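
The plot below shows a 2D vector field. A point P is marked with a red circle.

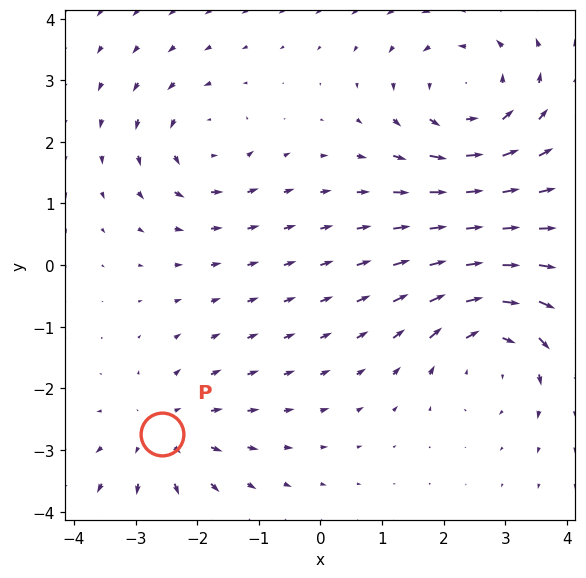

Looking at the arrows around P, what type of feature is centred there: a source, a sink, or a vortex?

source

At P (-2.6, -2.7) the arrows spread outward. Divergence about +3, curl ≈0 — positive divergence with near-zero curl is a source.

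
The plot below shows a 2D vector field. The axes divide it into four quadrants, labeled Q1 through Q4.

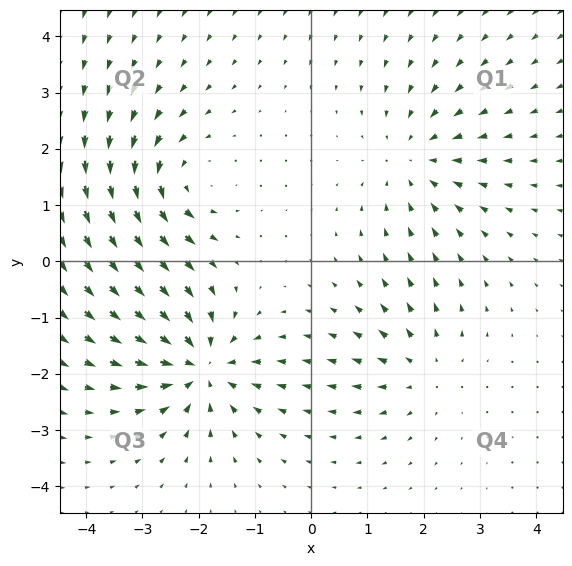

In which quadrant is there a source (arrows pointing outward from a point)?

The source sits at approximately (2.0, -1.9), which lies in quadrant Q4. The divergence there is about +3, positive as expected for a source.

Q4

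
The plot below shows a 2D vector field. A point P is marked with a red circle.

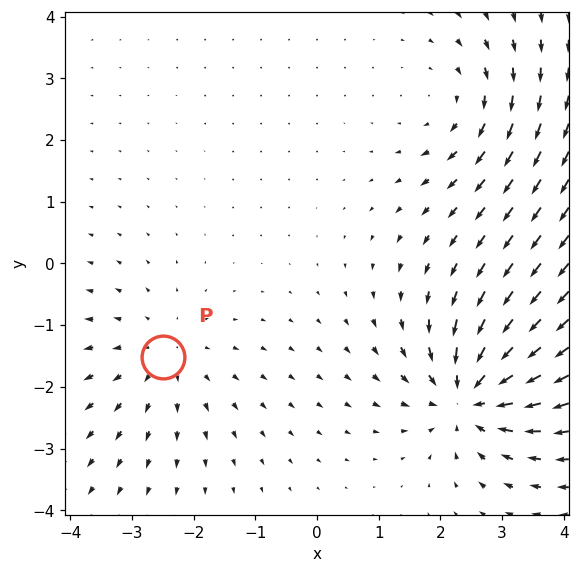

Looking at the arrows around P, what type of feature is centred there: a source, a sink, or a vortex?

At P (-2.5, -1.5) the arrows spread outward. Divergence about +2, curl ≈0 — positive divergence with near-zero curl is a source.

source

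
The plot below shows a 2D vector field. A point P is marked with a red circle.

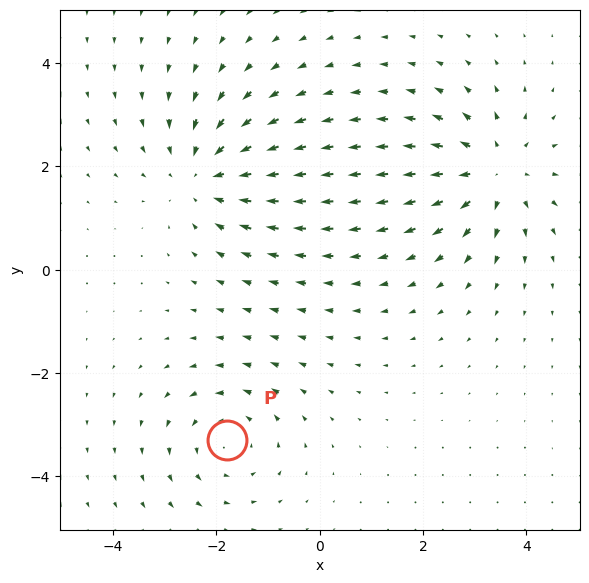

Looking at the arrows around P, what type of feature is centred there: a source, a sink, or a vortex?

vortex

At P (-1.8, -3.3) the arrows circulate counterclockwise. Divergence ≈0, curl about +3 — near-zero divergence with nonzero curl is a vortex.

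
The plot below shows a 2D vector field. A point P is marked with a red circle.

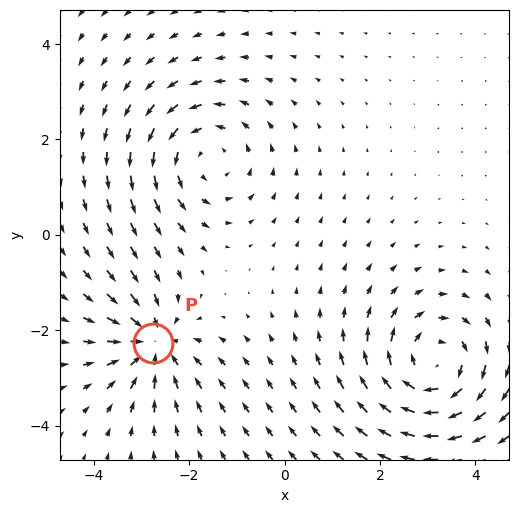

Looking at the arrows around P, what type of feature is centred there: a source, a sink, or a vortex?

sink

At P (-2.8, -2.3) the arrows converge inward. Divergence about -5, curl ≈0 — negative divergence with near-zero curl is a sink.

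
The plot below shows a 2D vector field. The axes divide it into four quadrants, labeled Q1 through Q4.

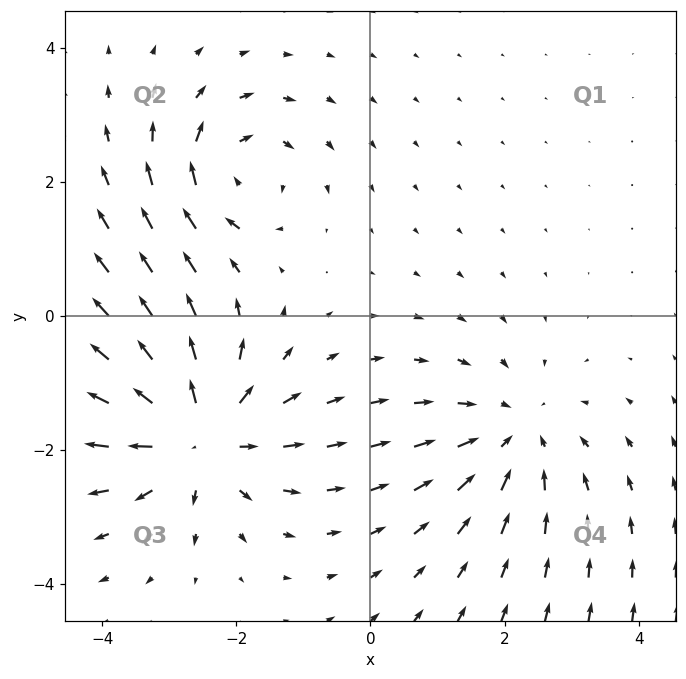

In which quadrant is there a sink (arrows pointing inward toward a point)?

The sink sits at approximately (2.1, -1.8), which lies in quadrant Q4. The divergence there is about -2, negative as expected for a sink.

Q4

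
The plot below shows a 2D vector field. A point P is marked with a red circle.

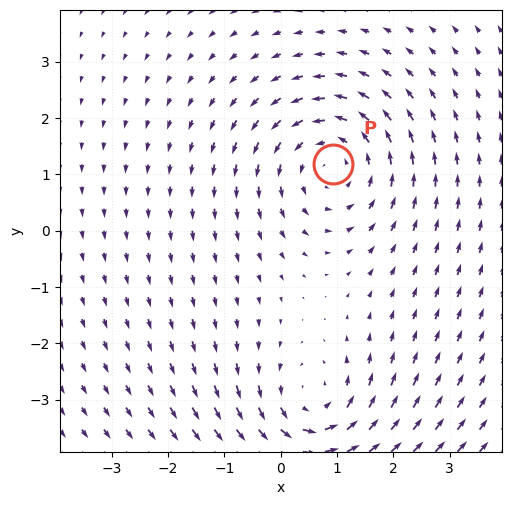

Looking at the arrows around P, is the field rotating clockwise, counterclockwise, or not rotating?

Near P at (0.9, 1.2) the arrows circulate counterclockwise. The curl (z-component) there is about +3; positive curl means counterclockwise rotation.

counterclockwise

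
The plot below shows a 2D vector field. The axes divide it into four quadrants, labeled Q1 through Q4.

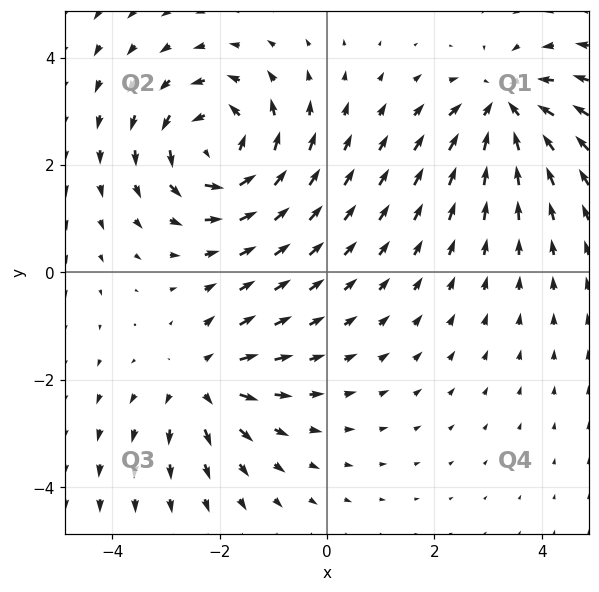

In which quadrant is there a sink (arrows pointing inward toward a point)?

Q1

The sink sits at approximately (3.3, 3.1), which lies in quadrant Q1. The divergence there is about -5, negative as expected for a sink.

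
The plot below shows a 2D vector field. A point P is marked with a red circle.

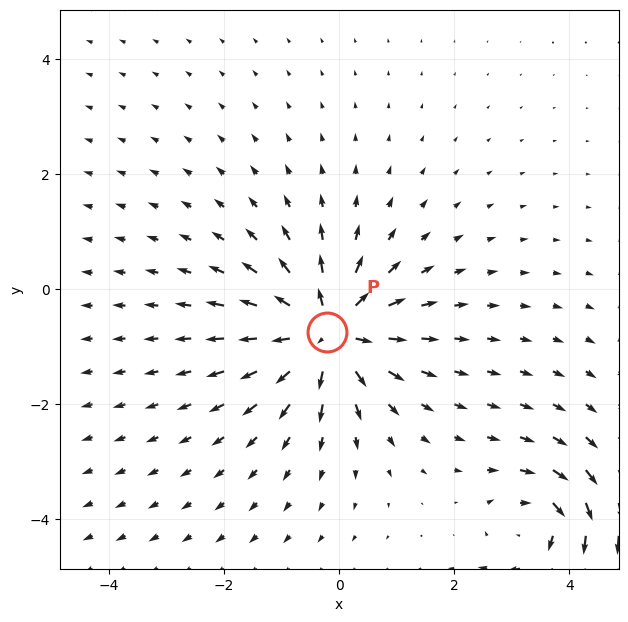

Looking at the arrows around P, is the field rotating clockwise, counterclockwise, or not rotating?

not rotating

Near P at (-0.2, -0.7) the arrows show no circulation. The curl there is ≈0.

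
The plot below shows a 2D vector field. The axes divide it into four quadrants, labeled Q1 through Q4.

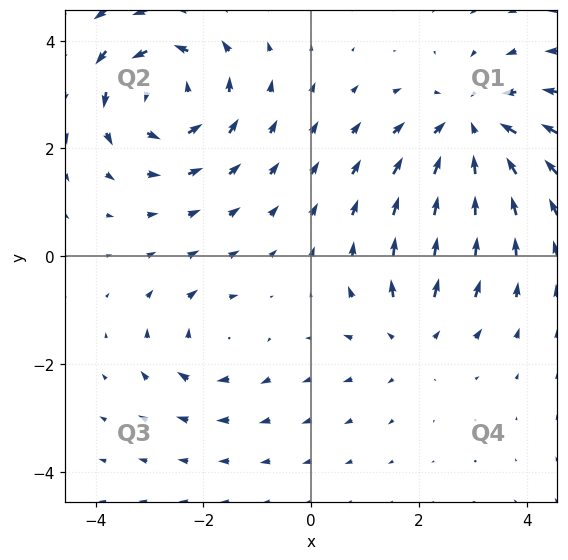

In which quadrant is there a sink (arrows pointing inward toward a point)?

The sink sits at approximately (3.0, 2.3), which lies in quadrant Q1. The divergence there is about -4, negative as expected for a sink.

Q1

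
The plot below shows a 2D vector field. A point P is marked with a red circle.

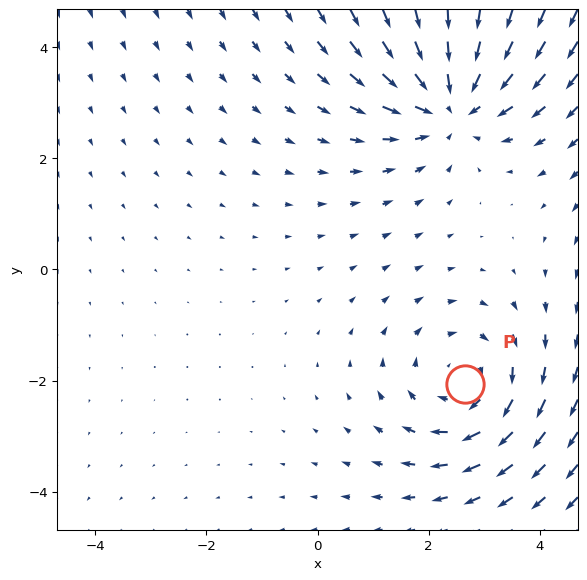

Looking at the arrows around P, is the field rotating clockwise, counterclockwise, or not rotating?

Near P at (2.7, -2.1) the arrows circulate clockwise. The curl (z-component) there is about -3; negative curl means clockwise rotation.

clockwise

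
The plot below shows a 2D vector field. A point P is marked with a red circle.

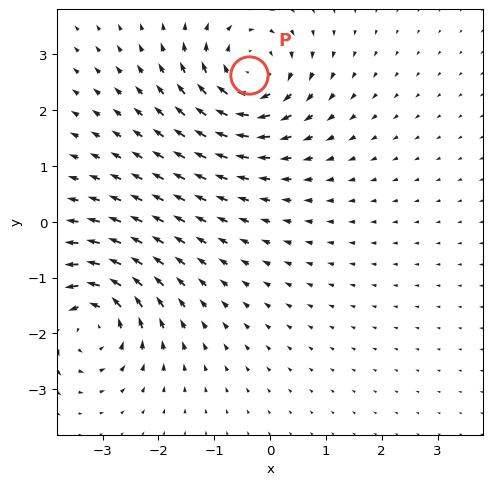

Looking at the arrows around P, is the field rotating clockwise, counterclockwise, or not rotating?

Near P at (-0.4, 2.6) the arrows circulate clockwise. The curl (z-component) there is about -5; negative curl means clockwise rotation.

clockwise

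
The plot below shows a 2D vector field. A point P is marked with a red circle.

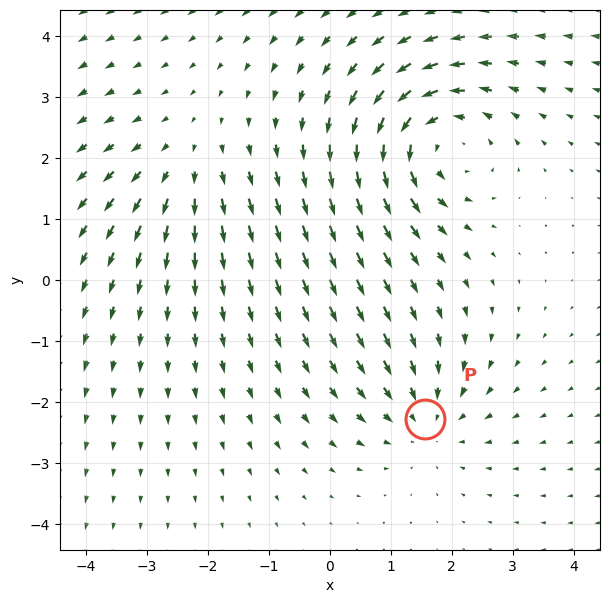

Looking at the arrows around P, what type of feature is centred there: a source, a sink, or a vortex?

At P (1.6, -2.3) the arrows converge inward. Divergence about -3, curl ≈0 — negative divergence with near-zero curl is a sink.

sink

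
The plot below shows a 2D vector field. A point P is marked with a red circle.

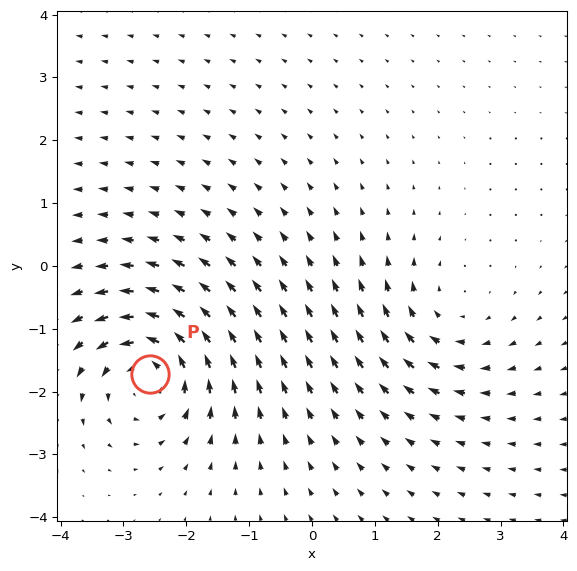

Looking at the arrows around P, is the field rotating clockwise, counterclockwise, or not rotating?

counterclockwise

Near P at (-2.6, -1.7) the arrows circulate counterclockwise. The curl (z-component) there is about +5; positive curl means counterclockwise rotation.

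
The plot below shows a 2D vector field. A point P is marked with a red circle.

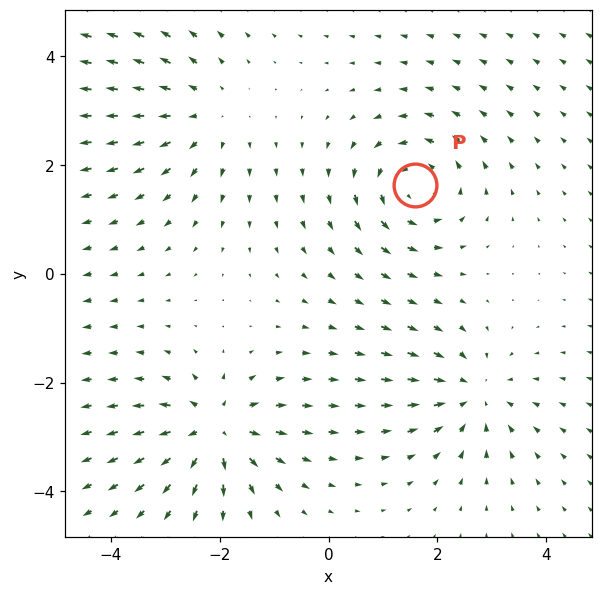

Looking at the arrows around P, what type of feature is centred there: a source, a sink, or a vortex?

vortex

At P (1.6, 1.6) the arrows circulate counterclockwise. Divergence ≈0, curl about +3 — near-zero divergence with nonzero curl is a vortex.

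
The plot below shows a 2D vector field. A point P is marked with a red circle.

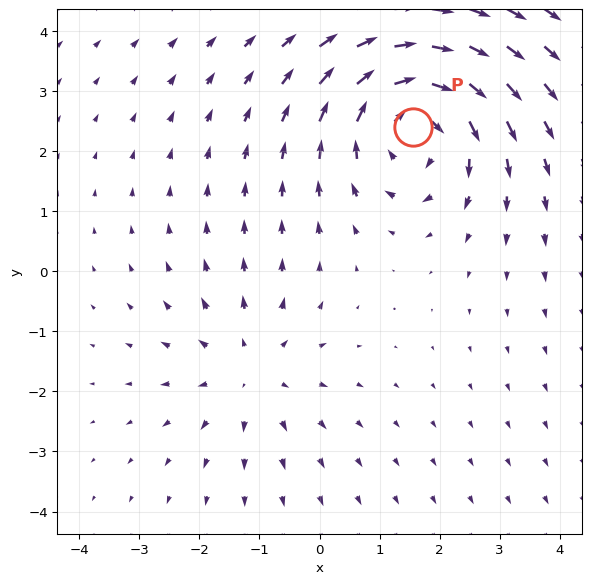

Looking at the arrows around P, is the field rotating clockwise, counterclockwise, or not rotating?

Near P at (1.6, 2.4) the arrows circulate clockwise. The curl (z-component) there is about -4; negative curl means clockwise rotation.

clockwise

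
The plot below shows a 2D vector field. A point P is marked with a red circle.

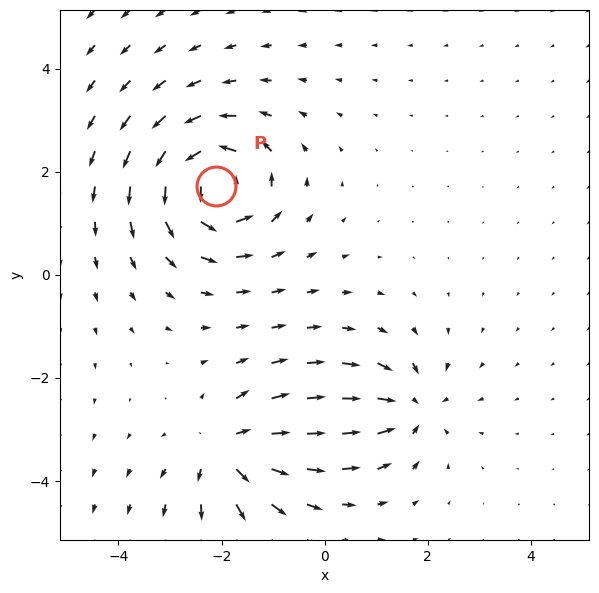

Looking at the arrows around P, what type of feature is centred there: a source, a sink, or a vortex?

vortex

At P (-2.1, 1.7) the arrows circulate counterclockwise. Divergence ≈0, curl about +7 — near-zero divergence with nonzero curl is a vortex.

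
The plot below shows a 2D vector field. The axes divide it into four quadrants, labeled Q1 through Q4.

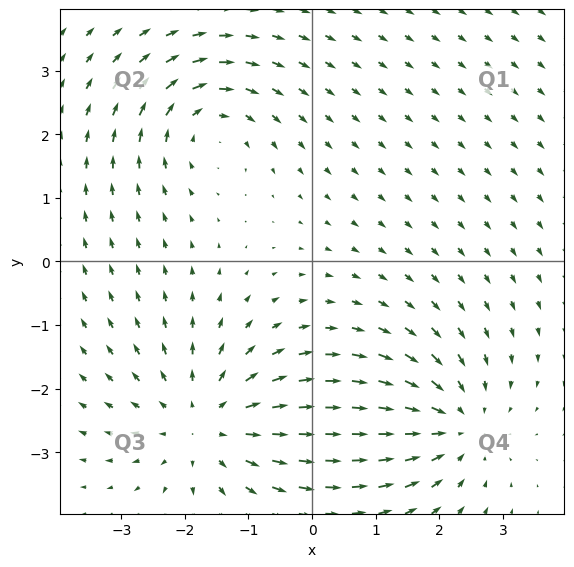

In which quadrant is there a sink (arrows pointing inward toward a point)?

The sink sits at approximately (2.2, -2.6), which lies in quadrant Q4. The divergence there is about -4, negative as expected for a sink.

Q4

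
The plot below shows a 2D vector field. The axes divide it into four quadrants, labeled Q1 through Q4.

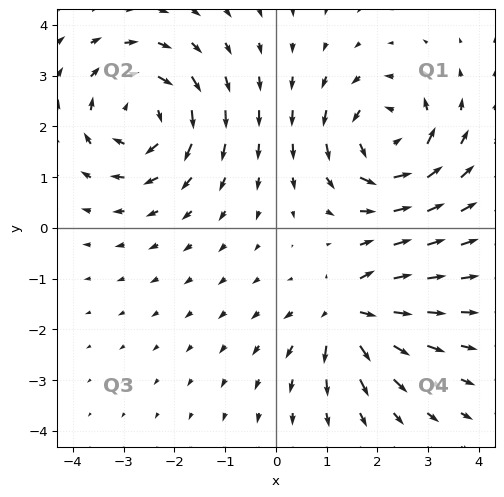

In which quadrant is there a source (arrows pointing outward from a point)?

Q4

The source sits at approximately (1.4, -1.7), which lies in quadrant Q4. The divergence there is about +4, positive as expected for a source.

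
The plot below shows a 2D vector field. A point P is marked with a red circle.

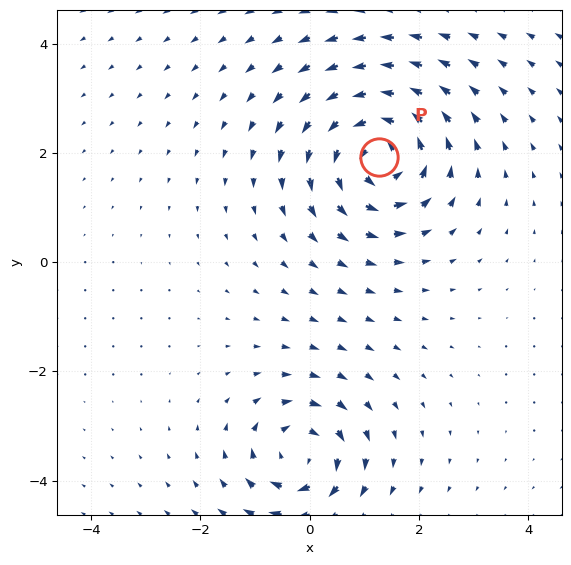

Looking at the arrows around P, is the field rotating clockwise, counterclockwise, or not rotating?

counterclockwise

Near P at (1.3, 1.9) the arrows circulate counterclockwise. The curl (z-component) there is about +5; positive curl means counterclockwise rotation.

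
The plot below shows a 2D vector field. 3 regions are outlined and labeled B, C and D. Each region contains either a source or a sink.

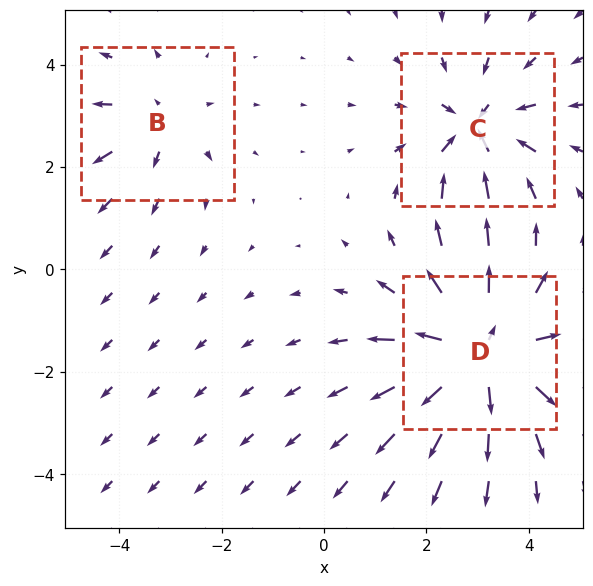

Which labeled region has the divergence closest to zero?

Divergence at each region's feature centre — B: about +2, C: about -3, D: about +5. Region B is closest to zero.

B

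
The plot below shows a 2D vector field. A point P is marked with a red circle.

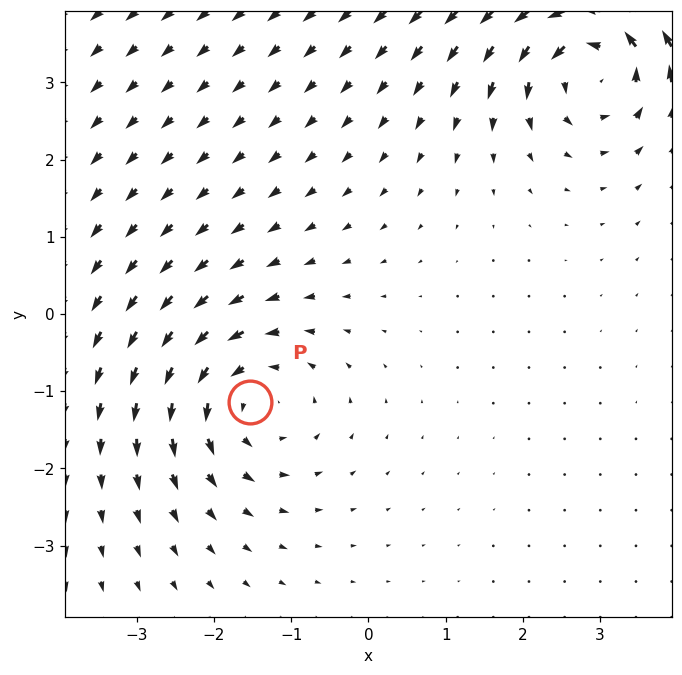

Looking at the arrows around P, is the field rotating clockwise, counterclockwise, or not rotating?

Near P at (-1.5, -1.1) the arrows circulate counterclockwise. The curl (z-component) there is about +3; positive curl means counterclockwise rotation.

counterclockwise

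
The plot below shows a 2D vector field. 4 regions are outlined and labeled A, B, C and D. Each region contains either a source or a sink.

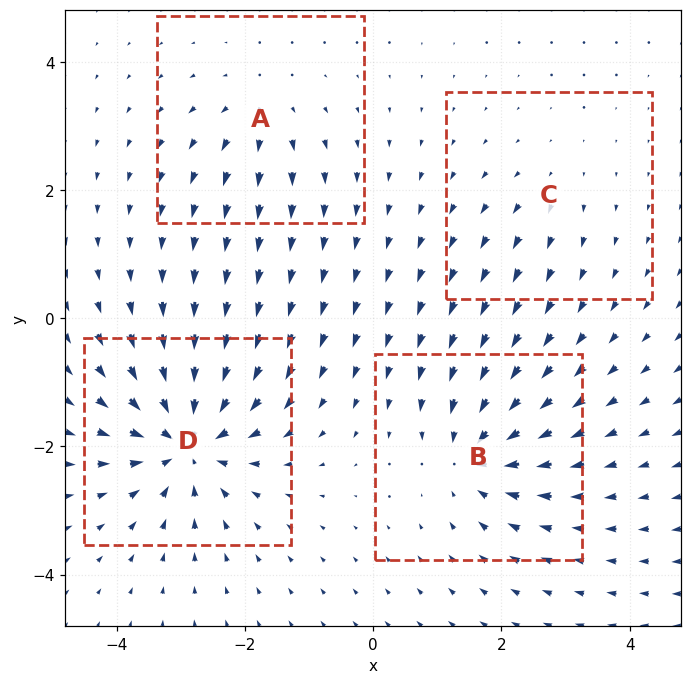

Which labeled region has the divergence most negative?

Divergence at each region's feature centre — A: about +4, B: about -6, C: about +2, D: about -8. Region D is most negative.

D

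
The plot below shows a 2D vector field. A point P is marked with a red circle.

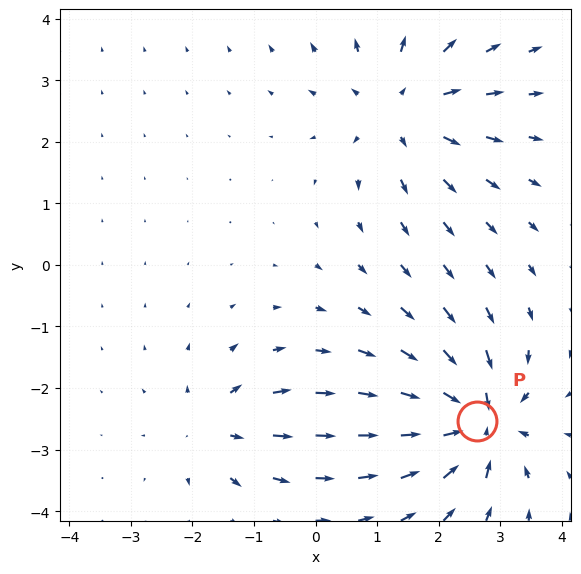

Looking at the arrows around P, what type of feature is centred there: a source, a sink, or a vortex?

sink

At P (2.6, -2.5) the arrows converge inward. Divergence about -7, curl ≈0 — negative divergence with near-zero curl is a sink.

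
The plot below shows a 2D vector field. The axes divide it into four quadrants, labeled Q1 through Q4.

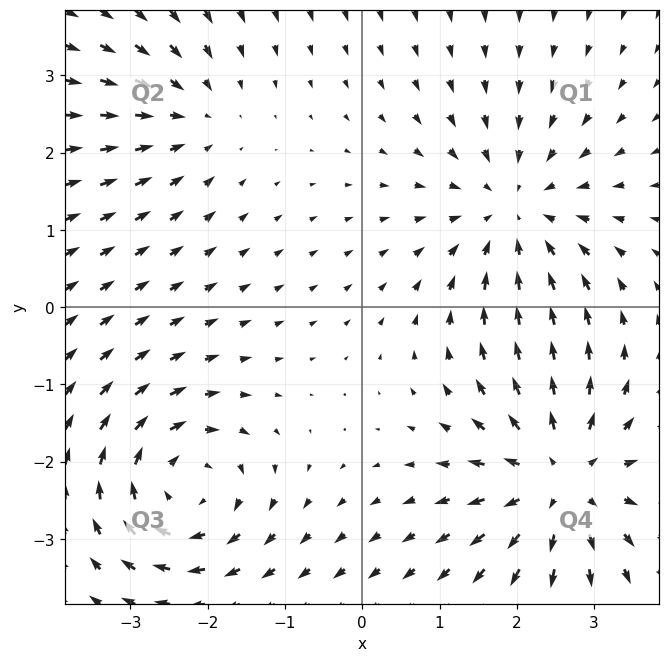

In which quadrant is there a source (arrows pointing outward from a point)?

Q4

The source sits at approximately (2.6, -2.2), which lies in quadrant Q4. The divergence there is about +5, positive as expected for a source.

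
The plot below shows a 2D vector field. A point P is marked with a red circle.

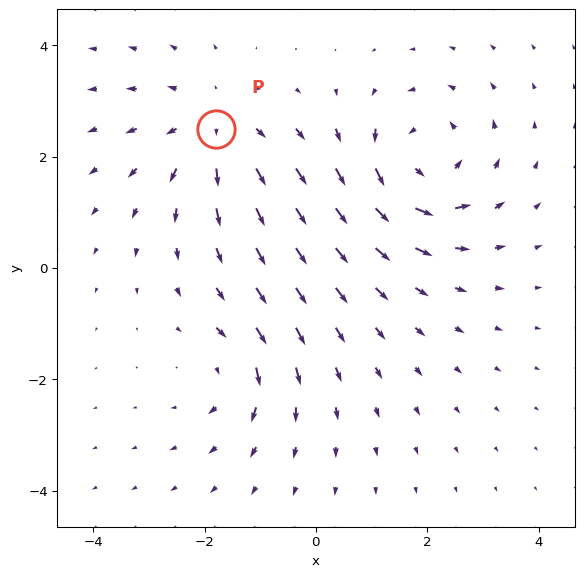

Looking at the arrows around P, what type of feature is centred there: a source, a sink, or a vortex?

At P (-1.8, 2.5) the arrows spread outward. Divergence about +3, curl ≈0 — positive divergence with near-zero curl is a source.

source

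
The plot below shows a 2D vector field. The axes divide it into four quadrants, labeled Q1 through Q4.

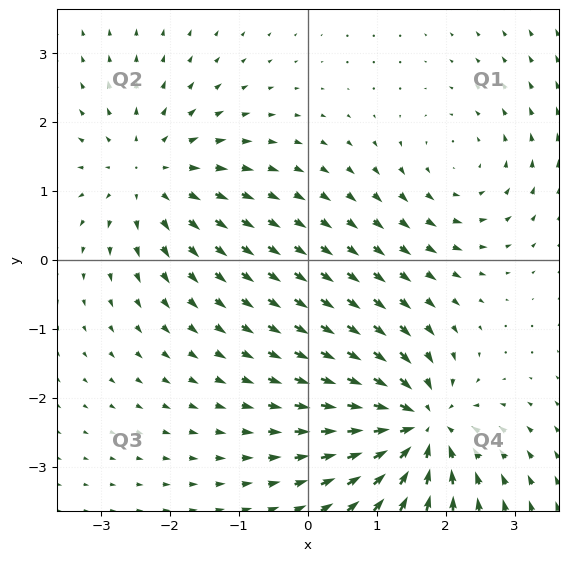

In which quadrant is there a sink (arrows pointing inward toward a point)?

Q4

The sink sits at approximately (1.6, -2.4), which lies in quadrant Q4. The divergence there is about -7, negative as expected for a sink.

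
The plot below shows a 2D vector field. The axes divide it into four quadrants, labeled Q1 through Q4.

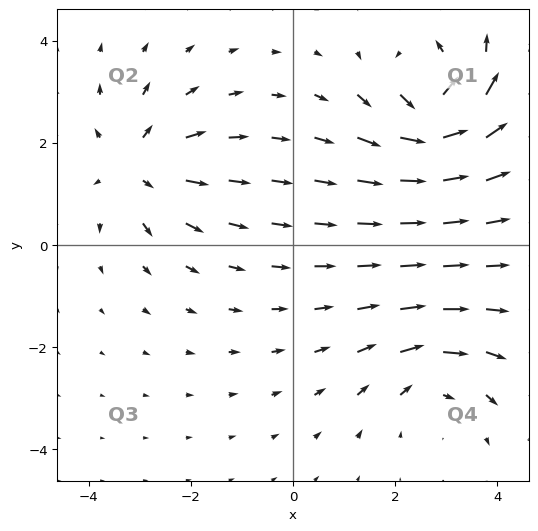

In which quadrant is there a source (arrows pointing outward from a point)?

Q2

The source sits at approximately (-3.1, 1.5), which lies in quadrant Q2. The divergence there is about +3, positive as expected for a source.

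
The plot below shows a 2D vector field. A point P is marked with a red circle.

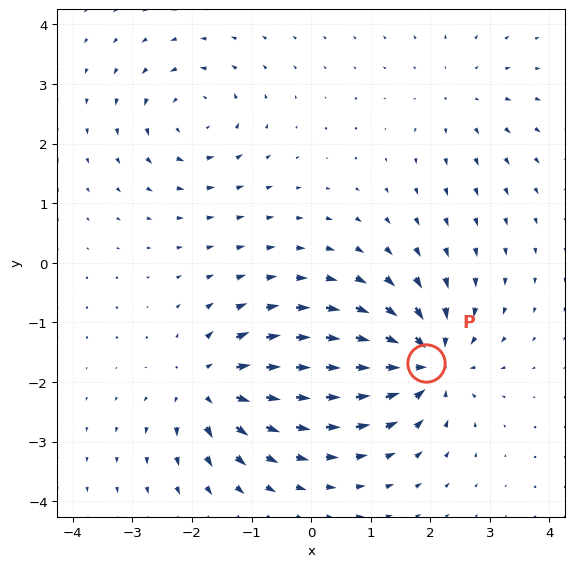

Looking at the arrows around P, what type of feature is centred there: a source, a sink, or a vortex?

sink

At P (1.9, -1.7) the arrows converge inward. Divergence about -7, curl ≈0 — negative divergence with near-zero curl is a sink.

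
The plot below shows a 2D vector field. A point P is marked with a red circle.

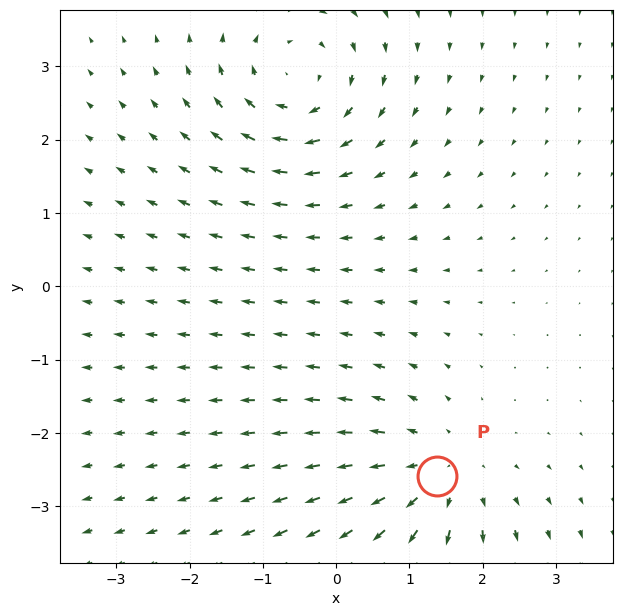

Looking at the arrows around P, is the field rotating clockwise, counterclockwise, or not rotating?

not rotating

Near P at (1.4, -2.6) the arrows show no circulation. The curl there is ≈0.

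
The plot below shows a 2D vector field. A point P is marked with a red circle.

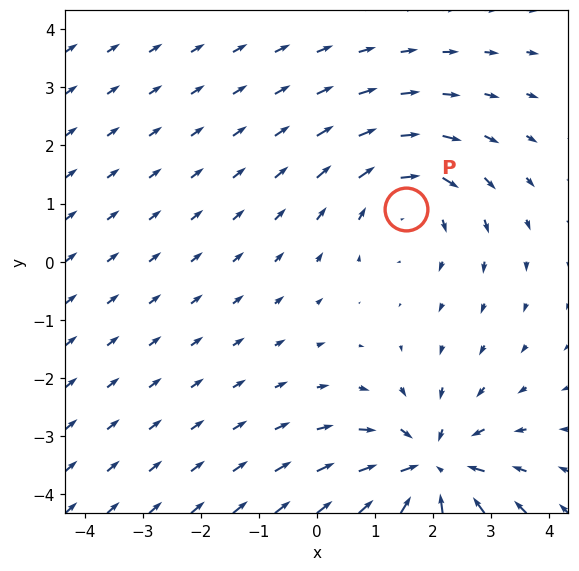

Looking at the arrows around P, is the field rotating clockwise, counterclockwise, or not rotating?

clockwise

Near P at (1.5, 0.9) the arrows circulate clockwise. The curl (z-component) there is about -3; negative curl means clockwise rotation.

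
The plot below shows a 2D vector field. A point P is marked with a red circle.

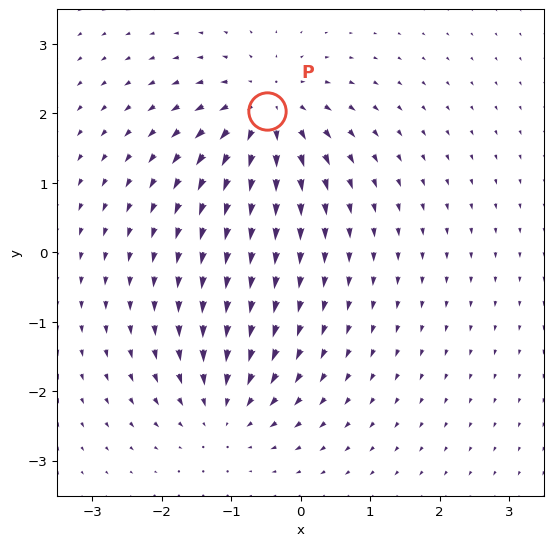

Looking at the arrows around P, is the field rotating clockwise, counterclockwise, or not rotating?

not rotating

Near P at (-0.5, 2.0) the arrows show no circulation. The curl there is ≈0.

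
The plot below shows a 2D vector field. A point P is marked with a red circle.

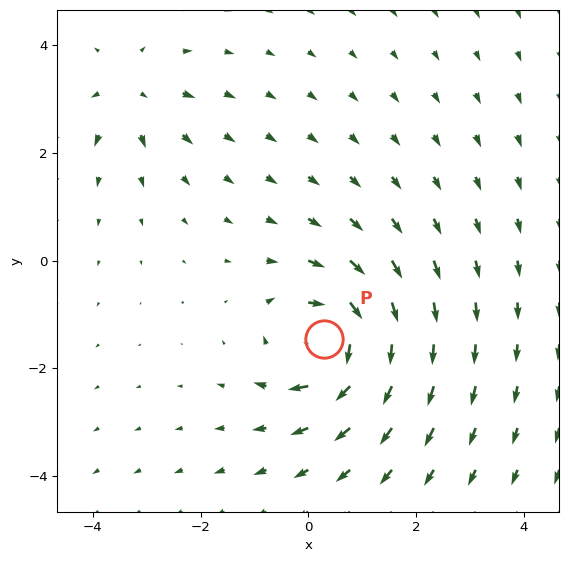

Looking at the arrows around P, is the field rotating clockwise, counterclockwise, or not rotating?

clockwise

Near P at (0.3, -1.5) the arrows circulate clockwise. The curl (z-component) there is about -6; negative curl means clockwise rotation.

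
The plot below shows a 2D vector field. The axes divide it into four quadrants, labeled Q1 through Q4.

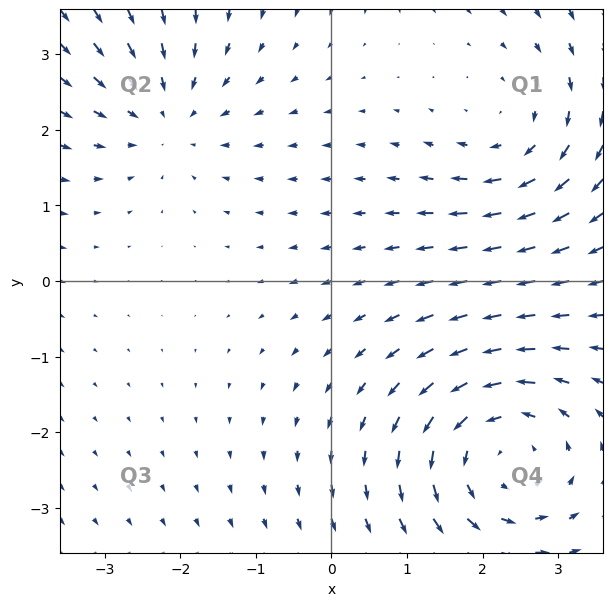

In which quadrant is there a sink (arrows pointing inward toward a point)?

The sink sits at approximately (-2.2, 2.2), which lies in quadrant Q2. The divergence there is about -2, negative as expected for a sink.

Q2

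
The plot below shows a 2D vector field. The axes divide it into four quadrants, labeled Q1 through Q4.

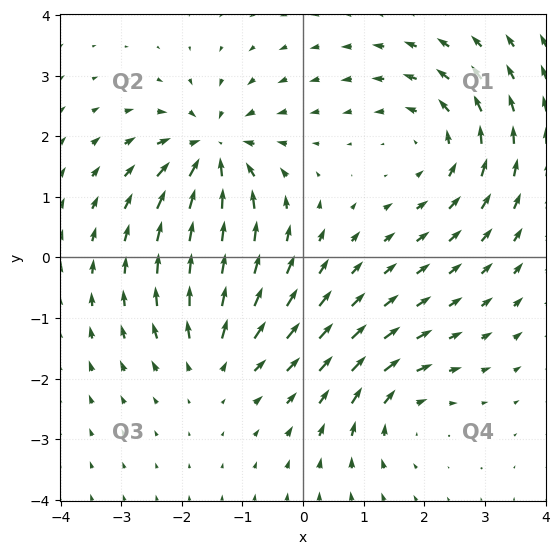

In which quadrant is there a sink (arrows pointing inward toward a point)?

Q2

The sink sits at approximately (-1.5, 1.7), which lies in quadrant Q2. The divergence there is about -6, negative as expected for a sink.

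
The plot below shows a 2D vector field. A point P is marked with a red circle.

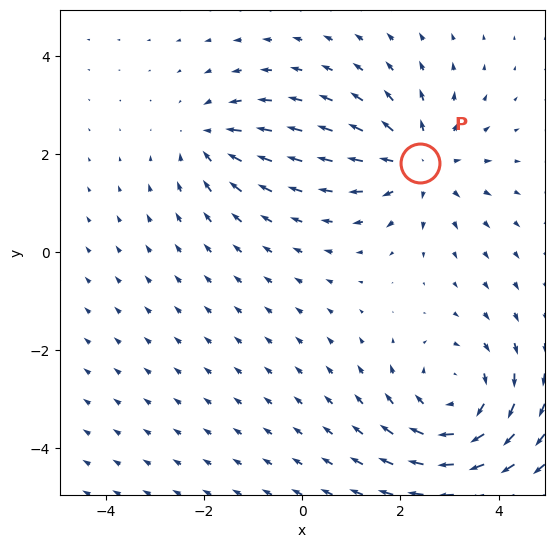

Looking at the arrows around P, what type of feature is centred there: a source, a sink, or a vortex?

At P (2.4, 1.8) the arrows spread outward. Divergence about +4, curl ≈0 — positive divergence with near-zero curl is a source.

source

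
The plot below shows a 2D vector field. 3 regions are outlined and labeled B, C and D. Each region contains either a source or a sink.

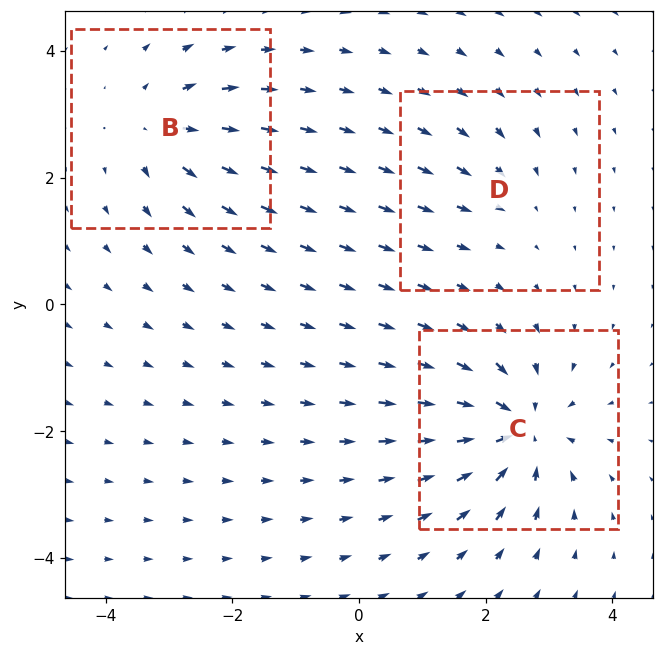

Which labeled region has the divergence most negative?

Divergence at each region's feature centre — B: about +4, C: about -6, D: about -2. Region C is most negative.

C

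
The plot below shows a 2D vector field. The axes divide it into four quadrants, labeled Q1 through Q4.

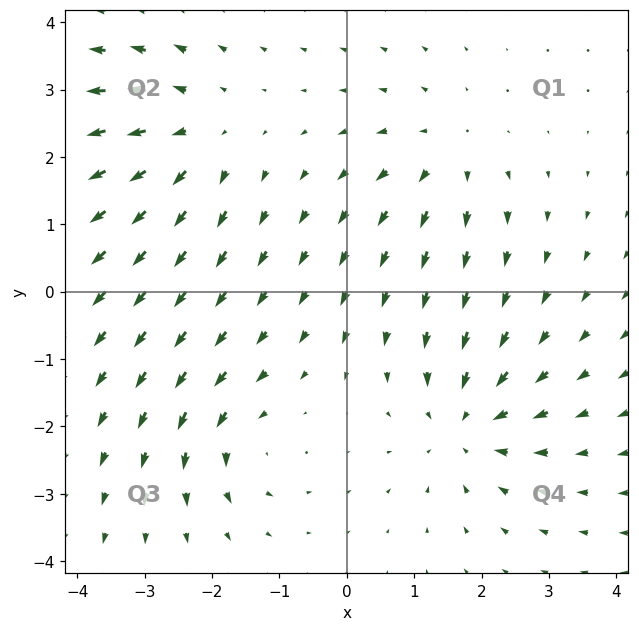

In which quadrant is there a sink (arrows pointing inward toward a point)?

Q4

The sink sits at approximately (1.8, -2.0), which lies in quadrant Q4. The divergence there is about -4, negative as expected for a sink.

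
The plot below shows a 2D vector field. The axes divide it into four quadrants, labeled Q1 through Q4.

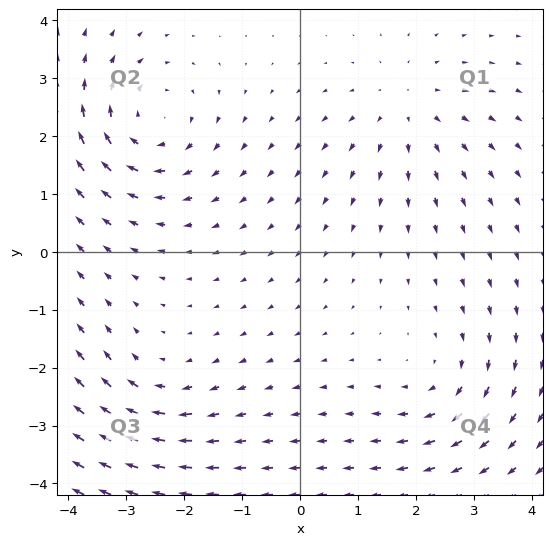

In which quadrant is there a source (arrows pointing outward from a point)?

The source sits at approximately (1.8, 2.5), which lies in quadrant Q1. The divergence there is about +3, positive as expected for a source.

Q1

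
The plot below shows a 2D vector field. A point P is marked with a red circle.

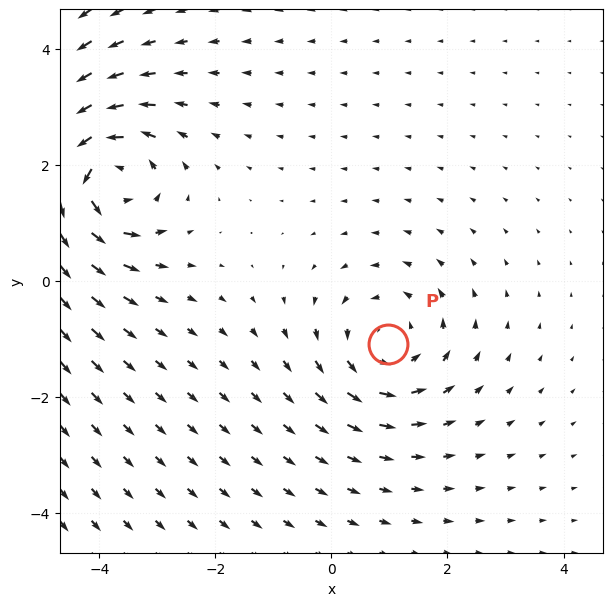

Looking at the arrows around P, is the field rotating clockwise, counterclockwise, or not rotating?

Near P at (1.0, -1.1) the arrows circulate counterclockwise. The curl (z-component) there is about +3; positive curl means counterclockwise rotation.

counterclockwise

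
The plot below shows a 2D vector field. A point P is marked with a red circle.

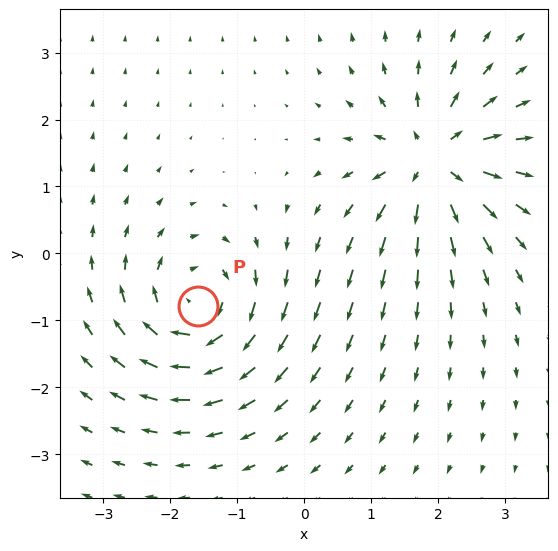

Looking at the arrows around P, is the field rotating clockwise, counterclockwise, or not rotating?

clockwise

Near P at (-1.6, -0.8) the arrows circulate clockwise. The curl (z-component) there is about -7; negative curl means clockwise rotation.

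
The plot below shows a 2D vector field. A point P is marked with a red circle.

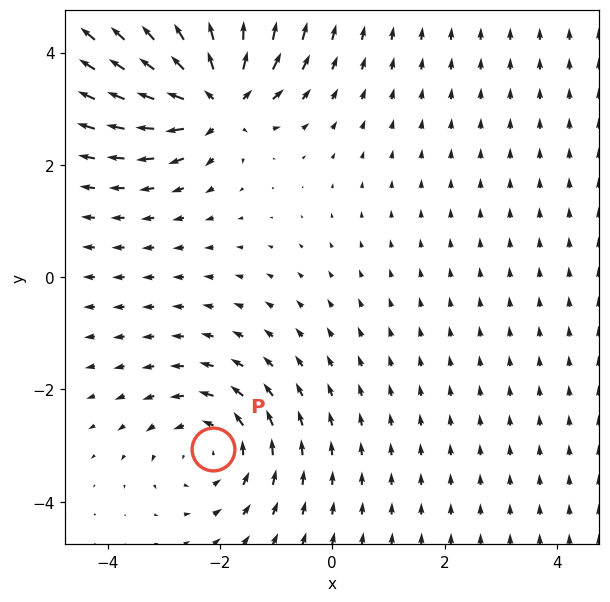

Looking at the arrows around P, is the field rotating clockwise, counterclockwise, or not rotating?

counterclockwise

Near P at (-2.1, -3.1) the arrows circulate counterclockwise. The curl (z-component) there is about +3; positive curl means counterclockwise rotation.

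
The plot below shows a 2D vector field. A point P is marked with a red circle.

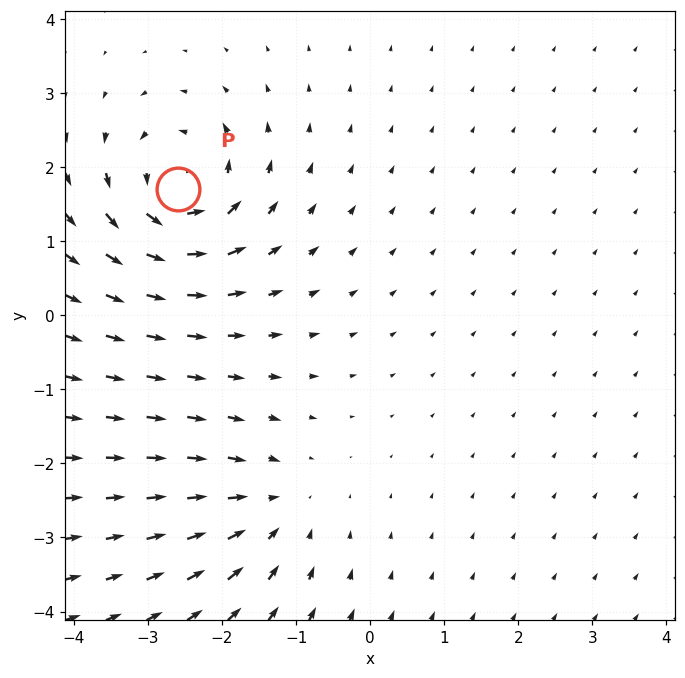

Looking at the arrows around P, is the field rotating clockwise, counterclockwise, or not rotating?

counterclockwise

Near P at (-2.6, 1.7) the arrows circulate counterclockwise. The curl (z-component) there is about +6; positive curl means counterclockwise rotation.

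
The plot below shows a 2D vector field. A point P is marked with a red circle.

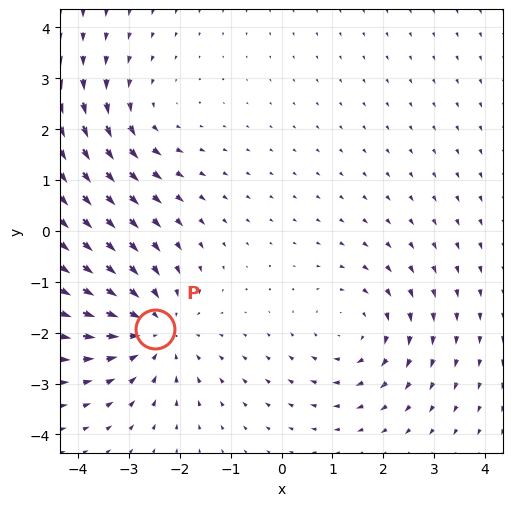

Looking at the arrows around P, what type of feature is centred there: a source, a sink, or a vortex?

sink

At P (-2.5, -1.9) the arrows converge inward. Divergence about -4, curl ≈0 — negative divergence with near-zero curl is a sink.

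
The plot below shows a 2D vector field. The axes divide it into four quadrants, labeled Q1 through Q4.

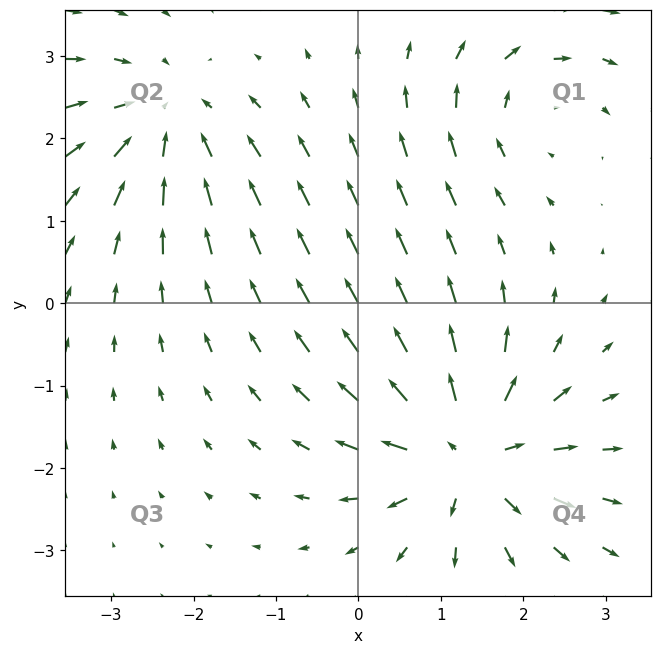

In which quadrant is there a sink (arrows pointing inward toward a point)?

Q2

The sink sits at approximately (-2.4, 2.2), which lies in quadrant Q2. The divergence there is about -3, negative as expected for a sink.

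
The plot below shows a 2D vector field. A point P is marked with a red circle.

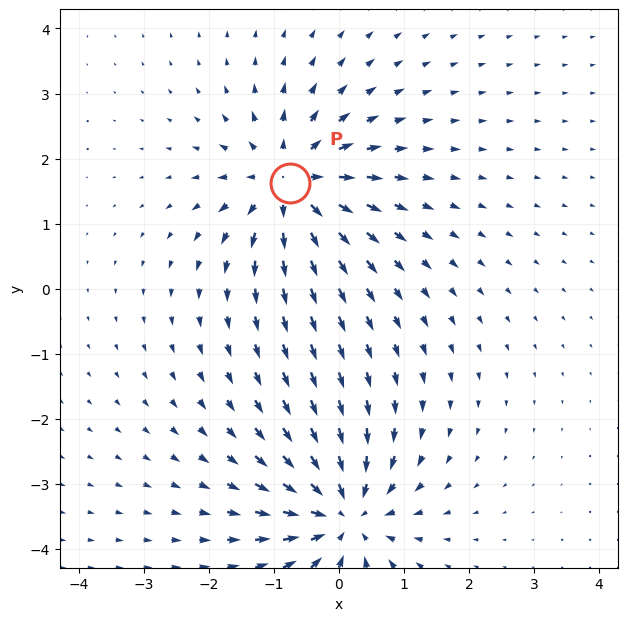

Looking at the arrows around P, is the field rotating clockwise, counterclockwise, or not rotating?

Near P at (-0.8, 1.6) the arrows show no circulation. The curl there is ≈0.

not rotating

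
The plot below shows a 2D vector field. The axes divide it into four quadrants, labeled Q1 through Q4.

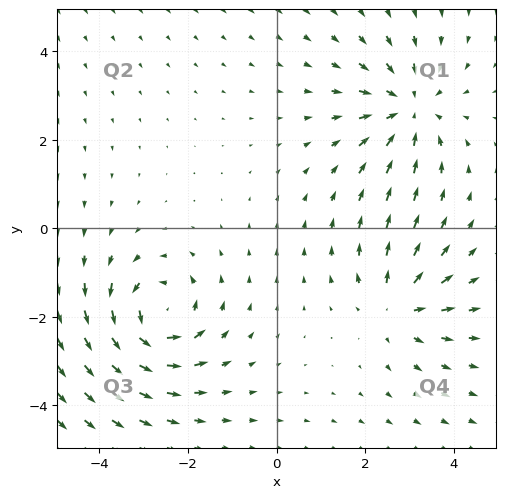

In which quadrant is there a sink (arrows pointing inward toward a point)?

Q1

The sink sits at approximately (3.0, 2.7), which lies in quadrant Q1. The divergence there is about -3, negative as expected for a sink.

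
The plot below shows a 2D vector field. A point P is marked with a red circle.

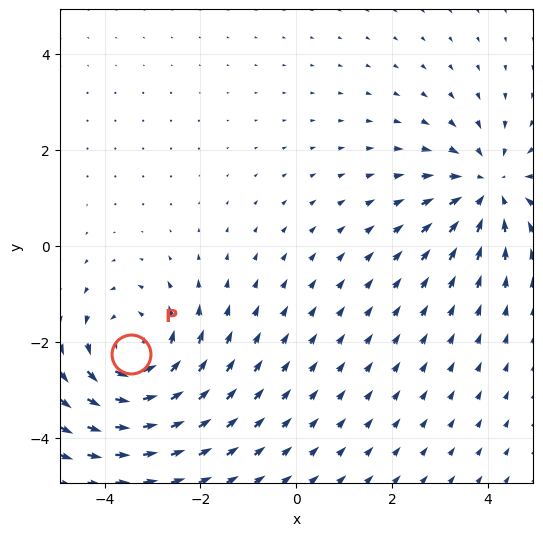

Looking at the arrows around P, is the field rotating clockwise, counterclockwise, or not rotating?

counterclockwise

Near P at (-3.4, -2.3) the arrows circulate counterclockwise. The curl (z-component) there is about +3; positive curl means counterclockwise rotation.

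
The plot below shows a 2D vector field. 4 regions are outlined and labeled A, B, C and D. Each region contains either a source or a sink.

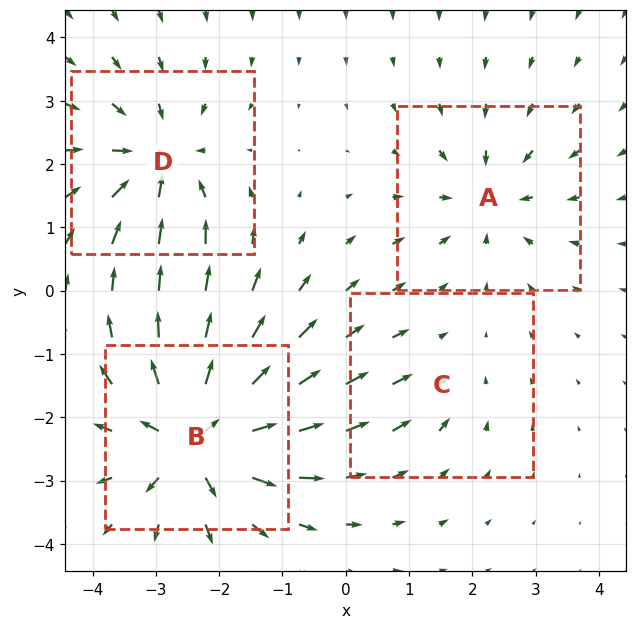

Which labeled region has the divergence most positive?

B

Divergence at each region's feature centre — A: about -4, B: about +8, C: about -2, D: about -5. Region B is most positive.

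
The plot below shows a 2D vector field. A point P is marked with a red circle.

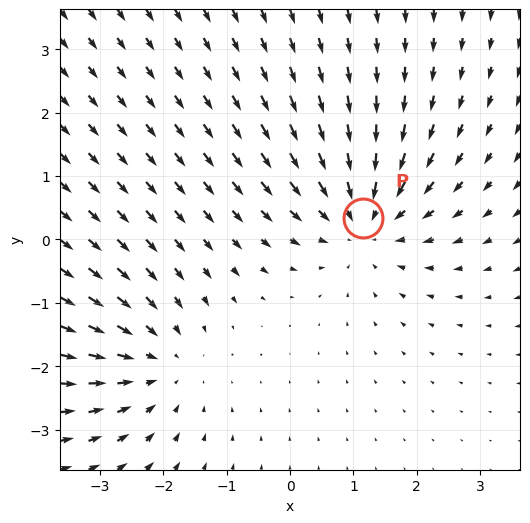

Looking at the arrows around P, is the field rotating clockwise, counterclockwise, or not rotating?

Near P at (1.2, 0.3) the arrows show no circulation. The curl there is ≈0.

not rotating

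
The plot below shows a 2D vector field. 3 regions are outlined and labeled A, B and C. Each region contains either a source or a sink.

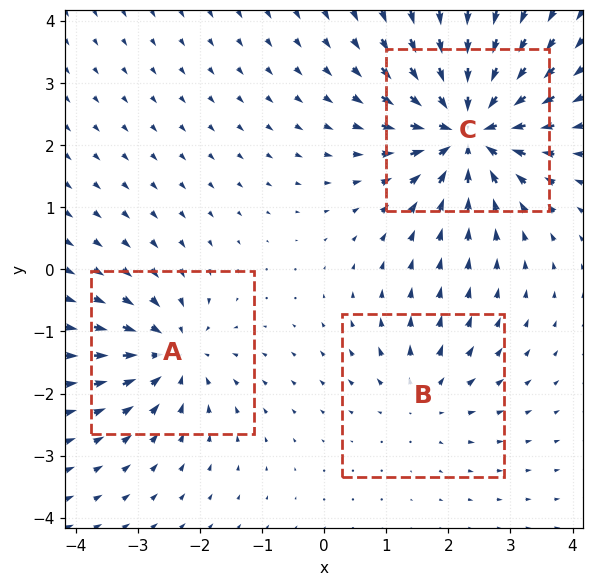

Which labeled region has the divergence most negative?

Divergence at each region's feature centre — A: about -4, B: about +3, C: about -6. Region C is most negative.

C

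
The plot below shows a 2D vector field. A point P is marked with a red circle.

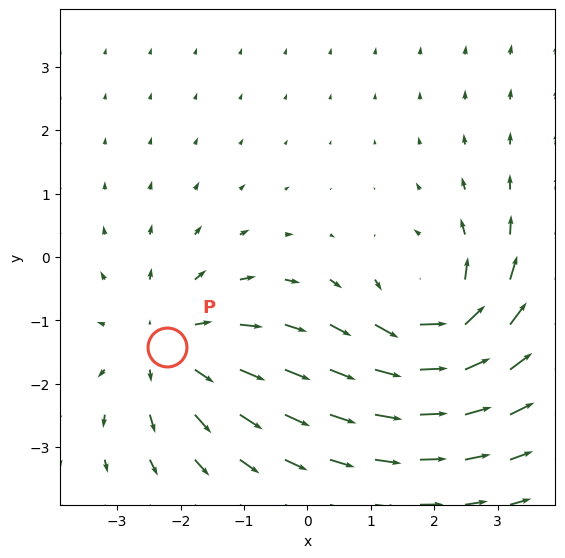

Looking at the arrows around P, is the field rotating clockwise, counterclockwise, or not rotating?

not rotating

Near P at (-2.2, -1.4) the arrows show no circulation. The curl there is ≈0.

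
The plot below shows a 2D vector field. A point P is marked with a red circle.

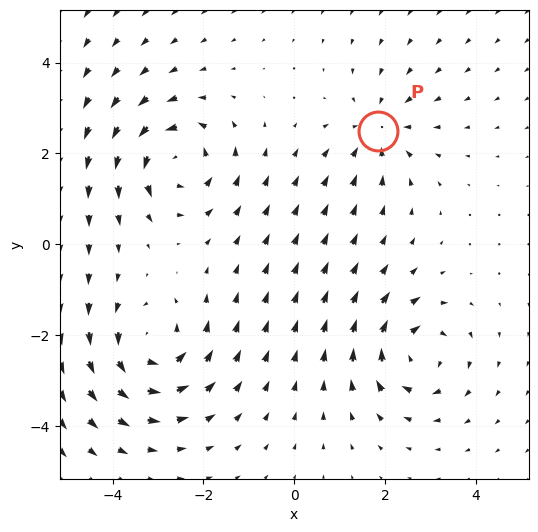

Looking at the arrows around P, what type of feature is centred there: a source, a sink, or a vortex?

At P (1.8, 2.5) the arrows converge inward. Divergence about -4, curl ≈0 — negative divergence with near-zero curl is a sink.

sink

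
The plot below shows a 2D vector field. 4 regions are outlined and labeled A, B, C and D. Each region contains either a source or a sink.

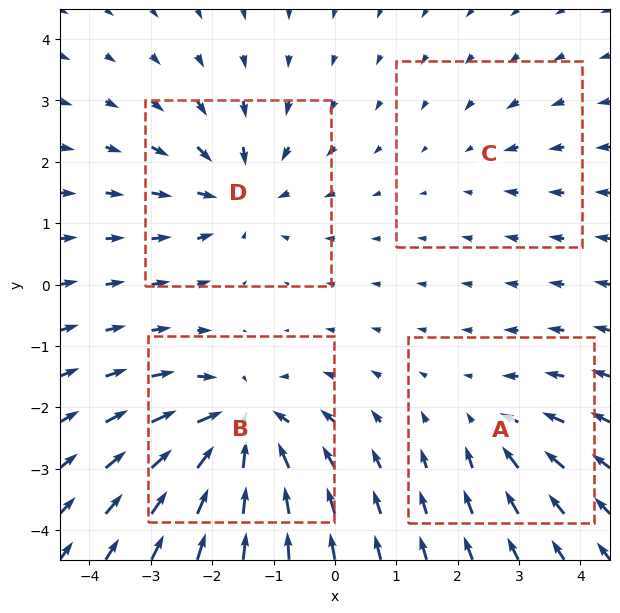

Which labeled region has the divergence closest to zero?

Divergence at each region's feature centre — A: about -4, B: about -8, C: about -2, D: about -5. Region C is closest to zero.

C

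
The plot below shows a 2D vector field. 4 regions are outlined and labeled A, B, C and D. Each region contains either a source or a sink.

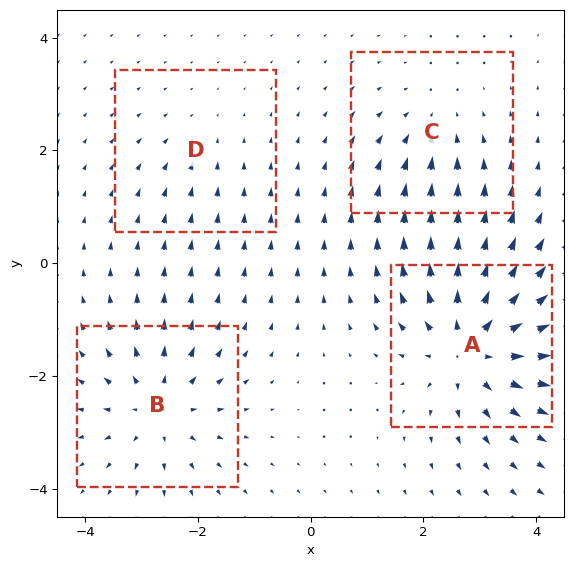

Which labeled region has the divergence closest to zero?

Divergence at each region's feature centre — A: about +7, B: about +5, C: about -3, D: about -2. Region D is closest to zero.

D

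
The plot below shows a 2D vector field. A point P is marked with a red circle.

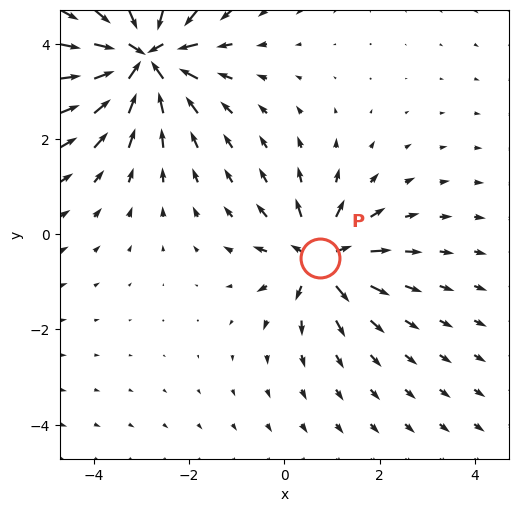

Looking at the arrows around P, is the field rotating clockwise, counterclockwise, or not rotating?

Near P at (0.7, -0.5) the arrows show no circulation. The curl there is ≈0.

not rotating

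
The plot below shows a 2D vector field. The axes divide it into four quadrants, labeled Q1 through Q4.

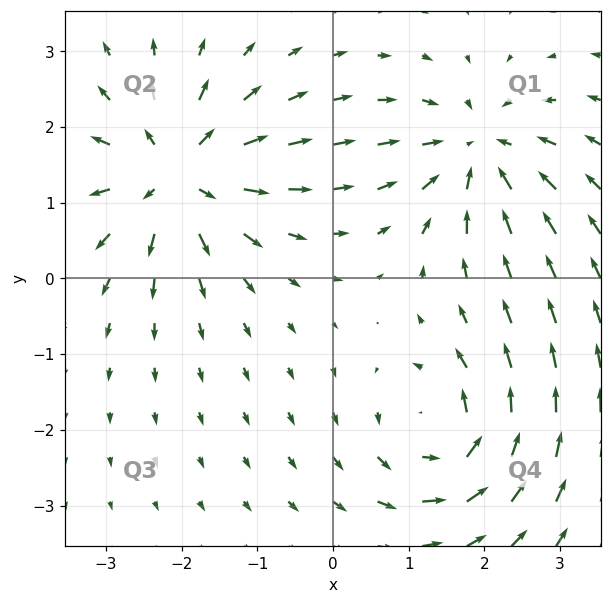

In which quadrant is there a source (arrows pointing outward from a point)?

Q2

The source sits at approximately (-2.1, 1.4), which lies in quadrant Q2. The divergence there is about +7, positive as expected for a source.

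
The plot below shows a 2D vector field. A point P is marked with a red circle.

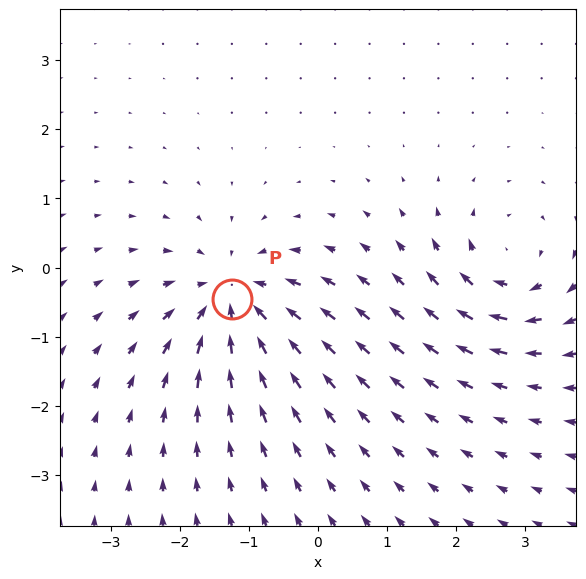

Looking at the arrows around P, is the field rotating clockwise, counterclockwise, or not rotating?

not rotating

Near P at (-1.2, -0.5) the arrows show no circulation. The curl there is ≈0.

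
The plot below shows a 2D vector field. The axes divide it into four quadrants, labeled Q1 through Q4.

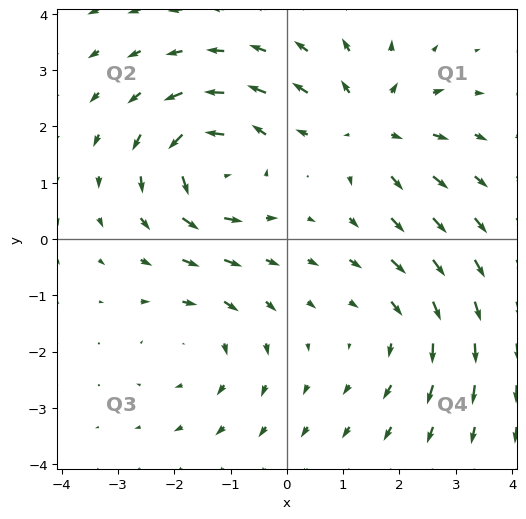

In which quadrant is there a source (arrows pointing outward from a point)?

Q1

The source sits at approximately (1.5, 2.0), which lies in quadrant Q1. The divergence there is about +3, positive as expected for a source.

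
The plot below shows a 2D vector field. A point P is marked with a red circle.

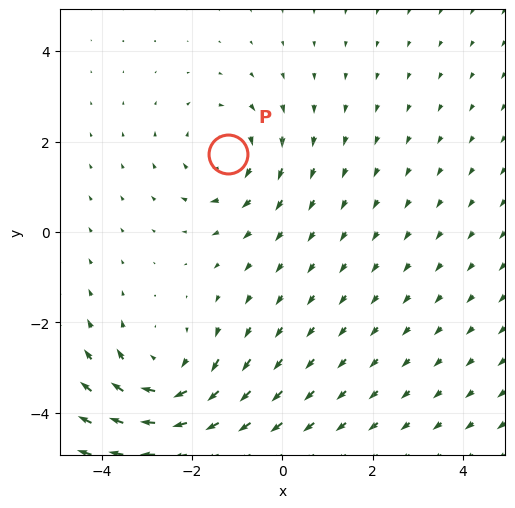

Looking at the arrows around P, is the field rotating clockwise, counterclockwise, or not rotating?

Near P at (-1.2, 1.7) the arrows circulate clockwise. The curl (z-component) there is about -3; negative curl means clockwise rotation.

clockwise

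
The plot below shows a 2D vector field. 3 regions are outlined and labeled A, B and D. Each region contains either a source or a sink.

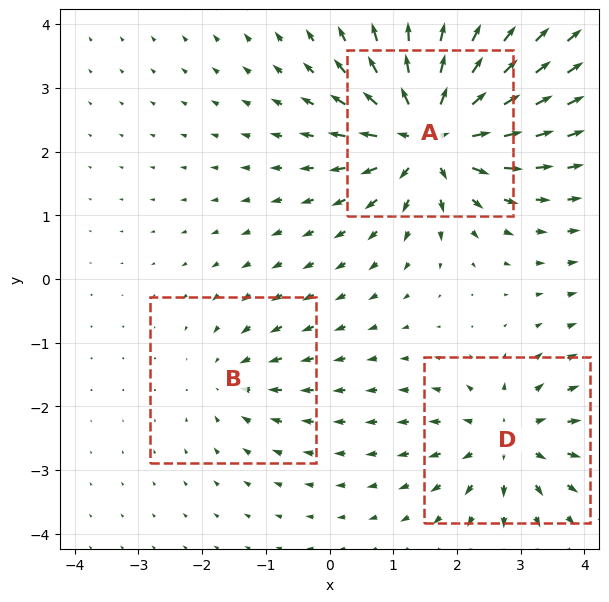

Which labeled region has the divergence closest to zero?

B

Divergence at each region's feature centre — A: about +7, B: about -2, D: about +4. Region B is closest to zero.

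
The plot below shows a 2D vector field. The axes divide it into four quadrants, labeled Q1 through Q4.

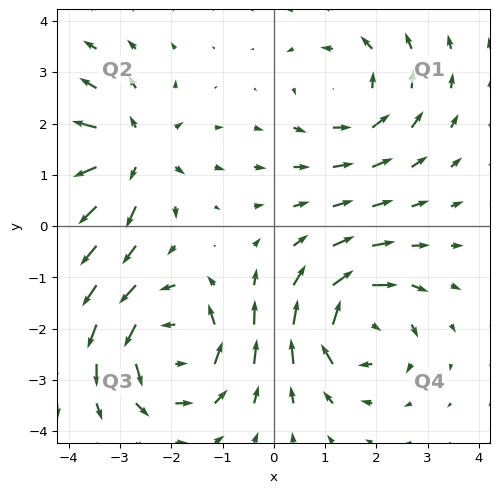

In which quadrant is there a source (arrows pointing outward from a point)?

The source sits at approximately (-2.8, 1.4), which lies in quadrant Q2. The divergence there is about +5, positive as expected for a source.

Q2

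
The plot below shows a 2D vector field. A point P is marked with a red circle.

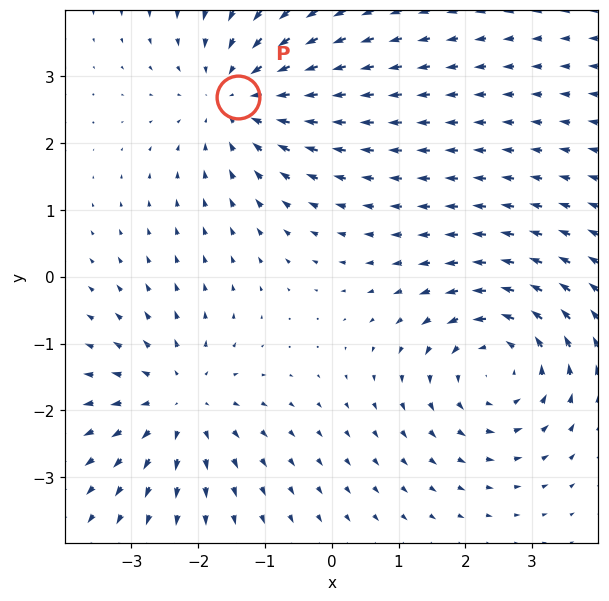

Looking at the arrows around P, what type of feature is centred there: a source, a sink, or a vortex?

At P (-1.4, 2.7) the arrows converge inward. Divergence about -3, curl ≈0 — negative divergence with near-zero curl is a sink.

sink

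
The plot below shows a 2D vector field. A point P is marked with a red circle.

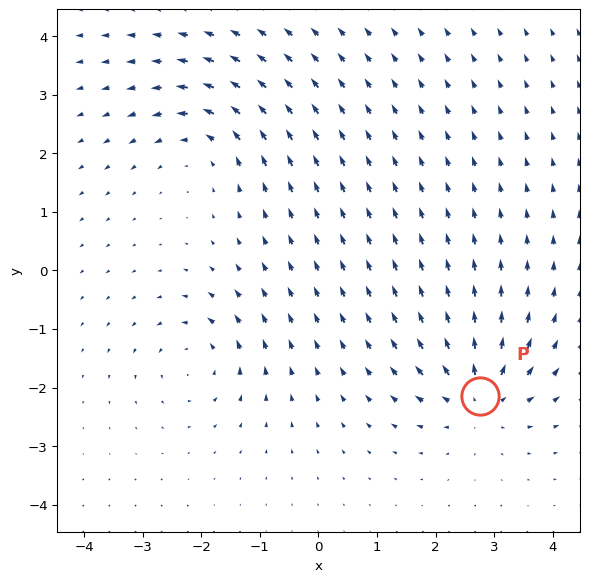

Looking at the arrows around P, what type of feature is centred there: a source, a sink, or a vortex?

At P (2.8, -2.1) the arrows spread outward. Divergence about +6, curl ≈0 — positive divergence with near-zero curl is a source.

source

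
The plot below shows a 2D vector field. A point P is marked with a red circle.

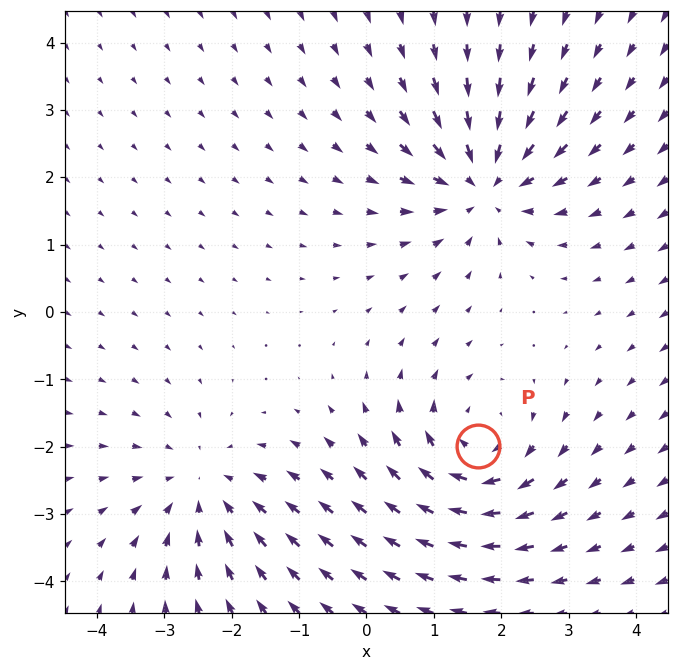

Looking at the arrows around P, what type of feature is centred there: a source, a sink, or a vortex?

vortex

At P (1.7, -2.0) the arrows circulate clockwise. Divergence ≈0, curl about -5 — near-zero divergence with nonzero curl is a vortex.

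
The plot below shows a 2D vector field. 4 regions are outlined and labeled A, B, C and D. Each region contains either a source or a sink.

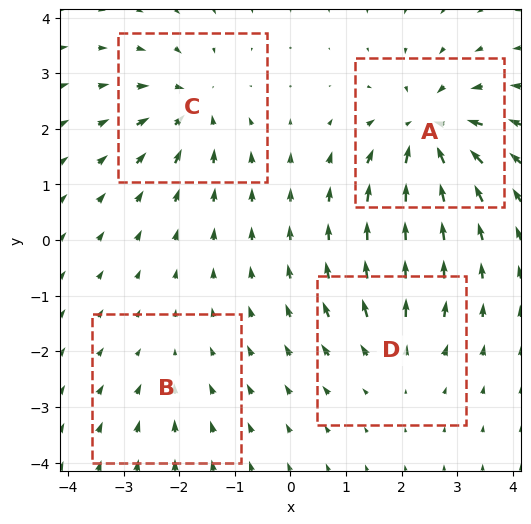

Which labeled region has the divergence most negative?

A

Divergence at each region's feature centre — A: about -8, B: about -2, C: about -6, D: about +4. Region A is most negative.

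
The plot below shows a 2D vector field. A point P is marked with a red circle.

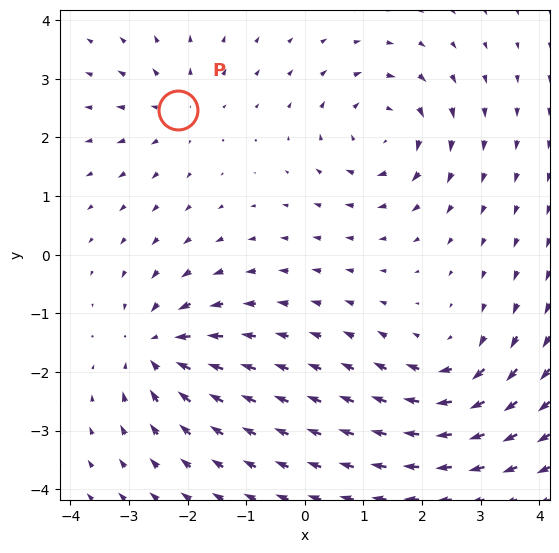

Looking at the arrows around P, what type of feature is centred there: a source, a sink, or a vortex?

At P (-2.2, 2.5) the arrows spread outward. Divergence about +4, curl ≈0 — positive divergence with near-zero curl is a source.

source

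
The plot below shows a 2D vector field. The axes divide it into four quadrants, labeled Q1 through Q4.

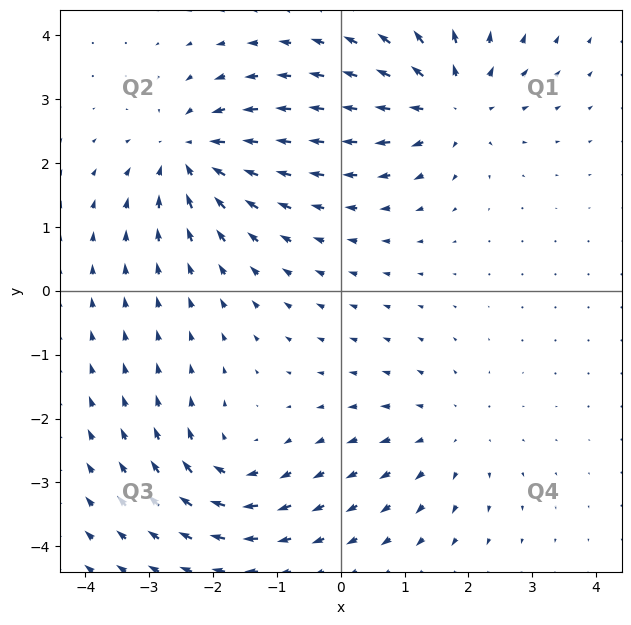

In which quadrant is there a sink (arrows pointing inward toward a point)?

The sink sits at approximately (-2.4, 2.1), which lies in quadrant Q2. The divergence there is about -6, negative as expected for a sink.

Q2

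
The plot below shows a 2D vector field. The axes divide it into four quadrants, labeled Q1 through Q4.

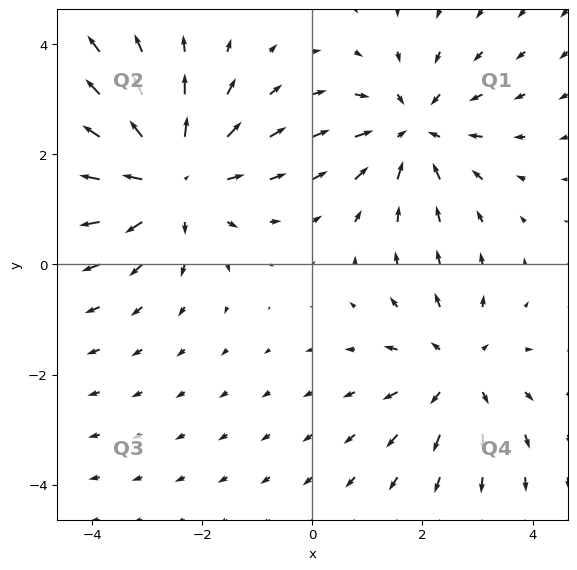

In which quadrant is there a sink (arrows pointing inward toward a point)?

Q1

The sink sits at approximately (1.8, 2.4), which lies in quadrant Q1. The divergence there is about -3, negative as expected for a sink.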